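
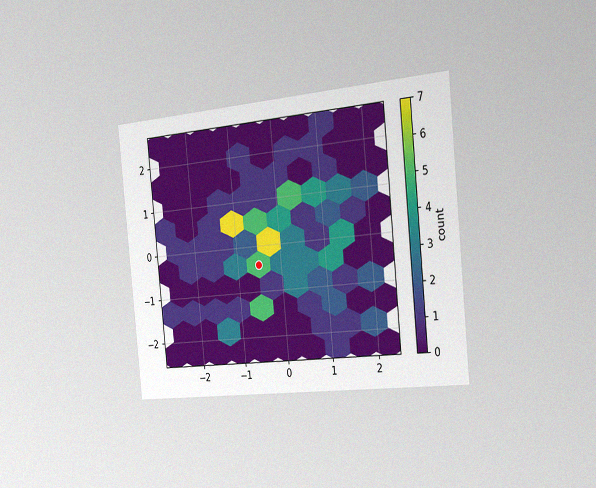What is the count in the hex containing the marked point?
5

The chart is tilted about 6° counter-clockwise and viewed slightly from the right, with some photo noise. The marked hex reads 5 on the colorbar.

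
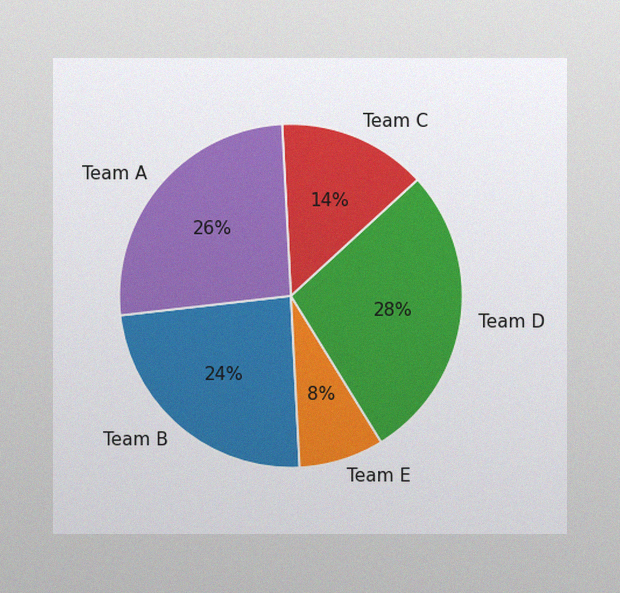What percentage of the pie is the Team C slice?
14%

The image has some photo noise and uneven lighting. The Team C slice takes up 14% of the pie.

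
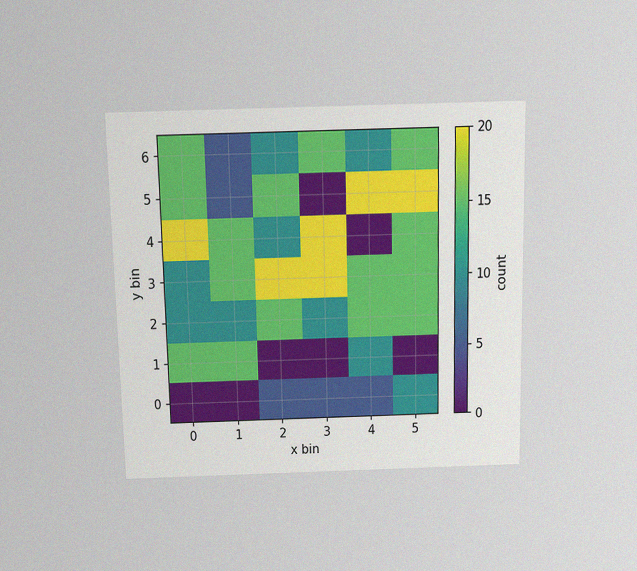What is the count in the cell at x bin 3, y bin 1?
The chart is viewed slightly from above, with some photo noise. Matching the cell (3, 1) against the colorbar gives 0.

0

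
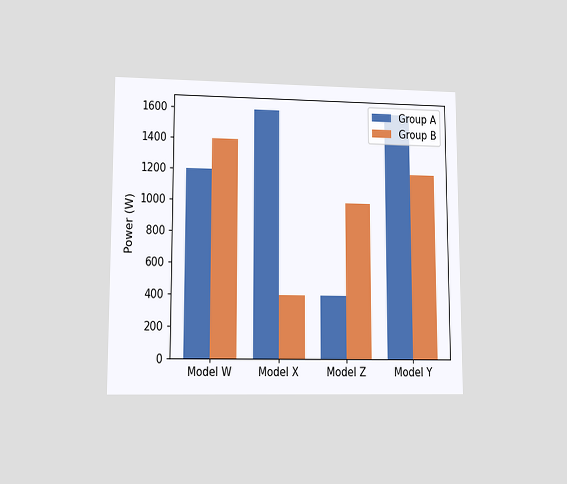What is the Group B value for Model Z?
1000W

The chart is viewed at a slight angle. The Group B bar at Model Z reaches 1000W on the y-axis.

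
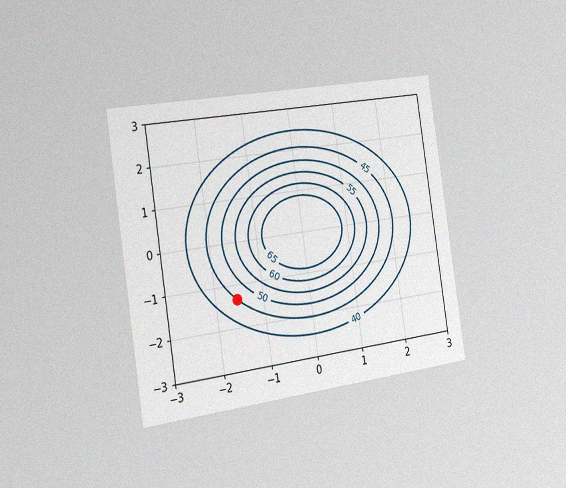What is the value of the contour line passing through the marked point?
45

The chart is tilted about 9° counter-clockwise and viewed slightly from the left, with some photo noise. The marked point sits on the contour labelled 45.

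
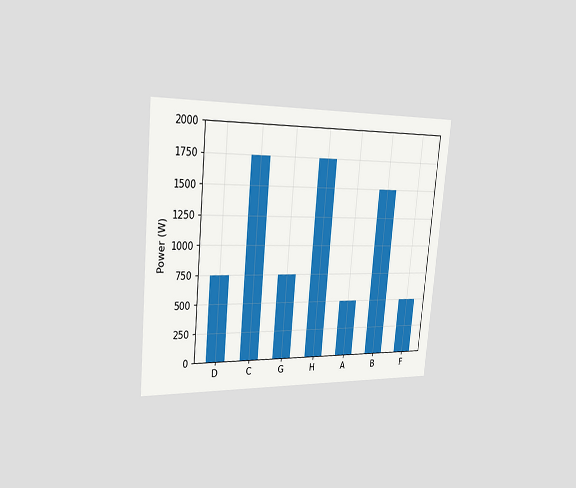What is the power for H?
The chart is tilted about 5° clockwise and viewed slightly from the left. Reading along the chart's y-axis, the H bar reaches 1750W.

1750W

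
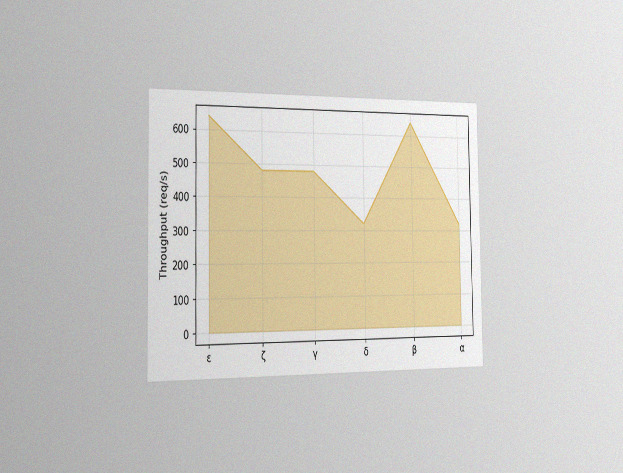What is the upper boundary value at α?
The chart is viewed slightly from the left, with some photo noise. At α the upper boundary is at 320req/s.

320req/s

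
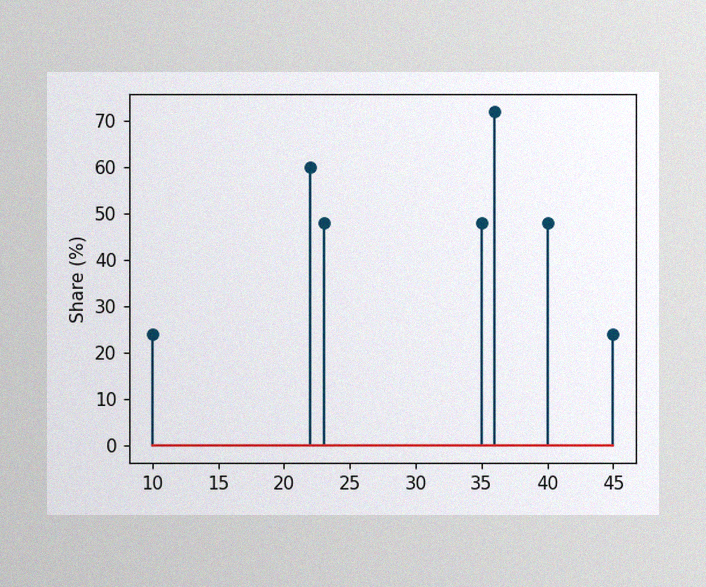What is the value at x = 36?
72%

The image has some photo noise and uneven lighting. The stem at x=36 reaches 72%.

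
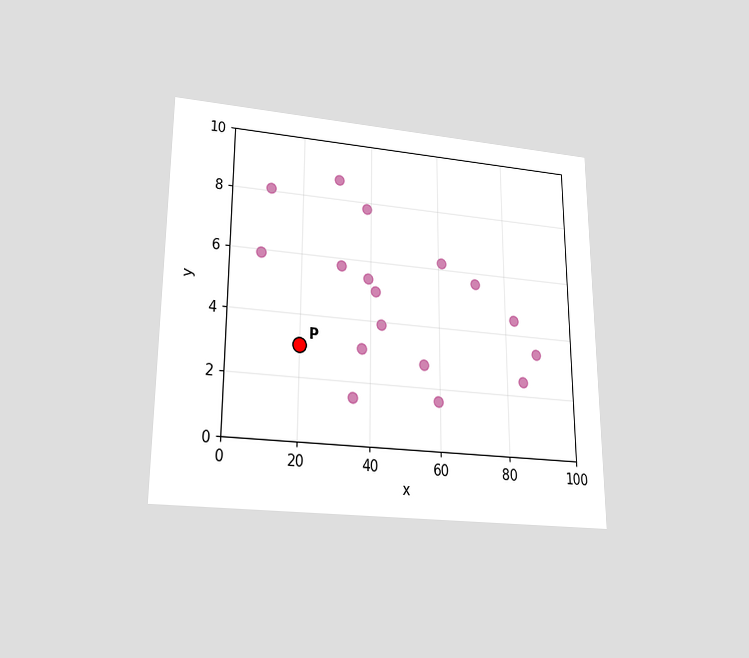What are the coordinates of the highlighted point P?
(20, 3)

The chart is viewed slightly from below. Following the gridlines from P to each axis, P sits at (20, 3).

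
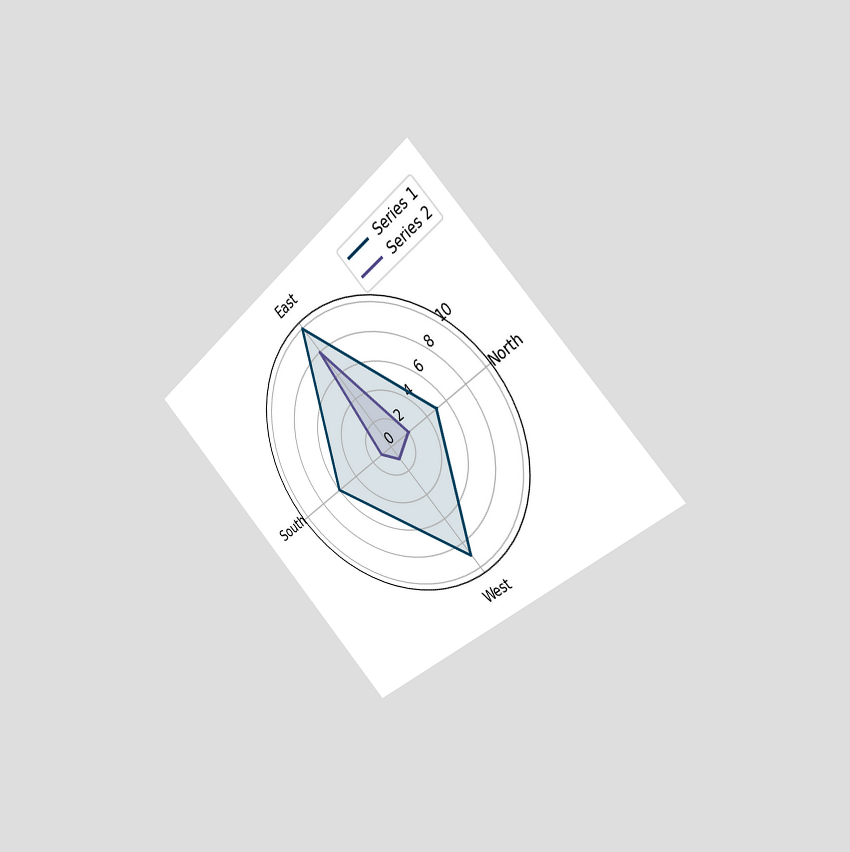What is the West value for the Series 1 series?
The chart is tilted about 45° counter-clockwise and viewed slightly from the right. On the West axis, Series 1 reaches 9.

9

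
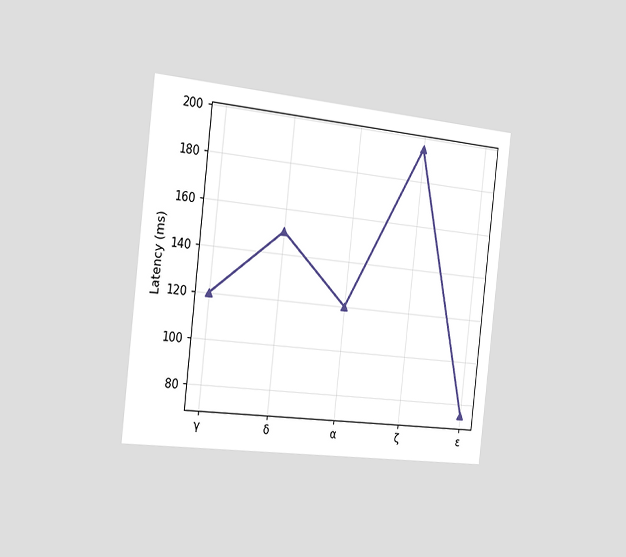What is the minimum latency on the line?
75ms

The chart is tilted about 6° clockwise and viewed slightly from the left. The lowest point is at ε, and reading across to the y-axis gives 75ms.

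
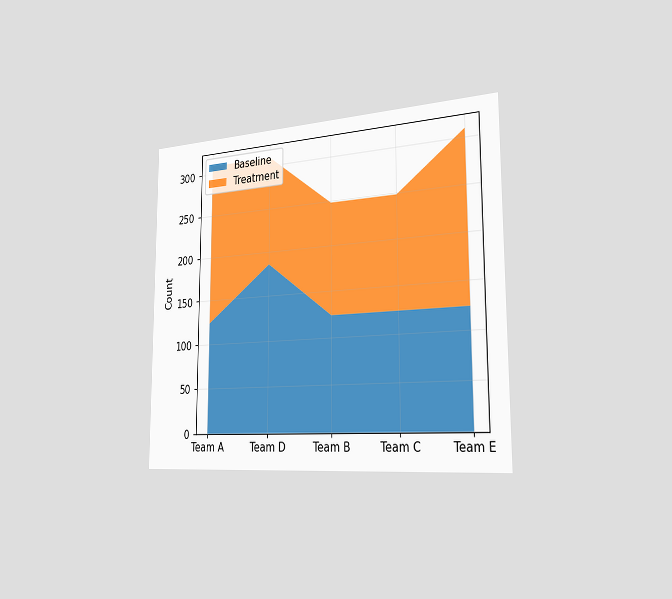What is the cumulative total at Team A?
310

The chart is viewed slightly from the right. The stacked total at Team A reaches 310.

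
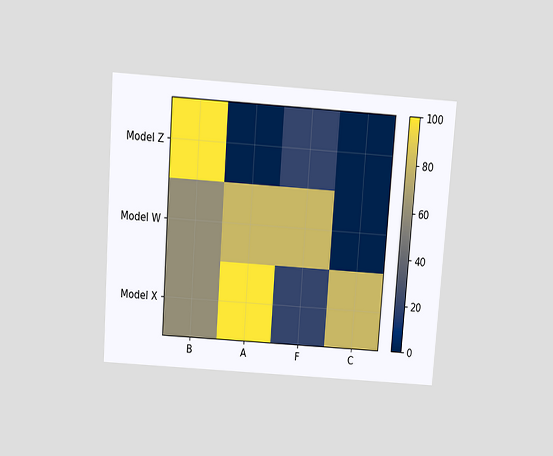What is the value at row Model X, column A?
The chart is tilted about 4° clockwise and viewed slightly from above. Matching cell (Model X, A) against the colorbar gives 100.

100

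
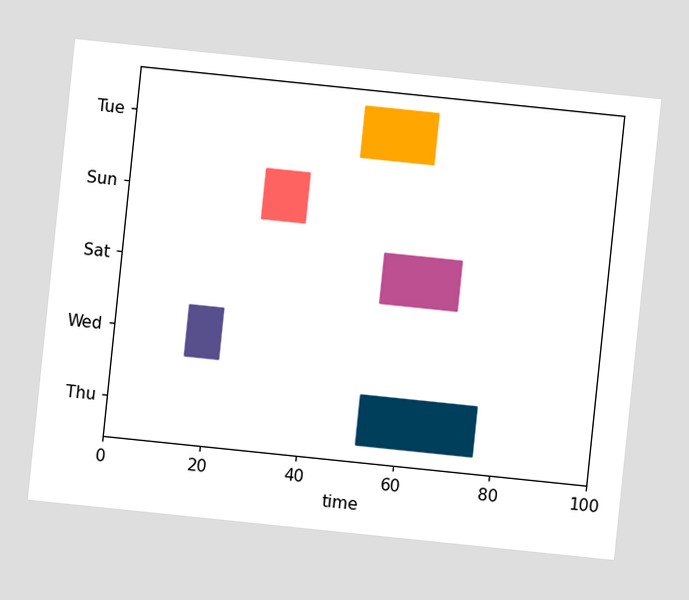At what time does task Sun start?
28

The chart is tilted about 6° clockwise. The Sun bar begins at t=28.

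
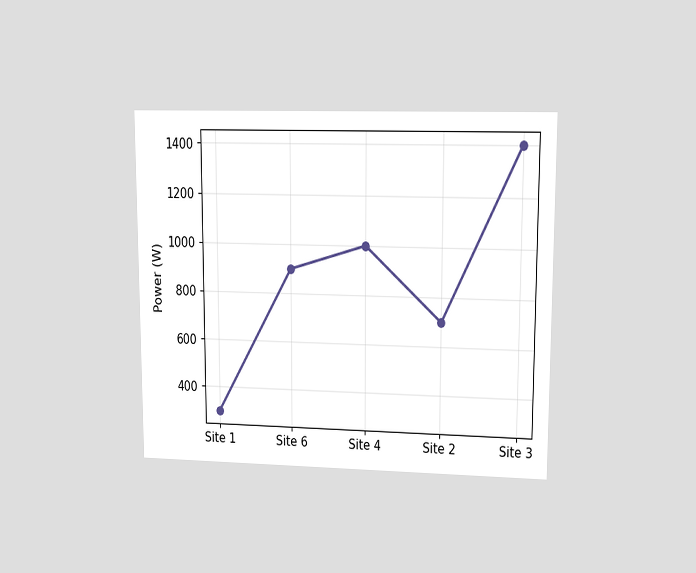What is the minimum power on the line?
The chart is viewed at a slight angle. The lowest point is at Site 1, and reading across to the y-axis gives 300W.

300W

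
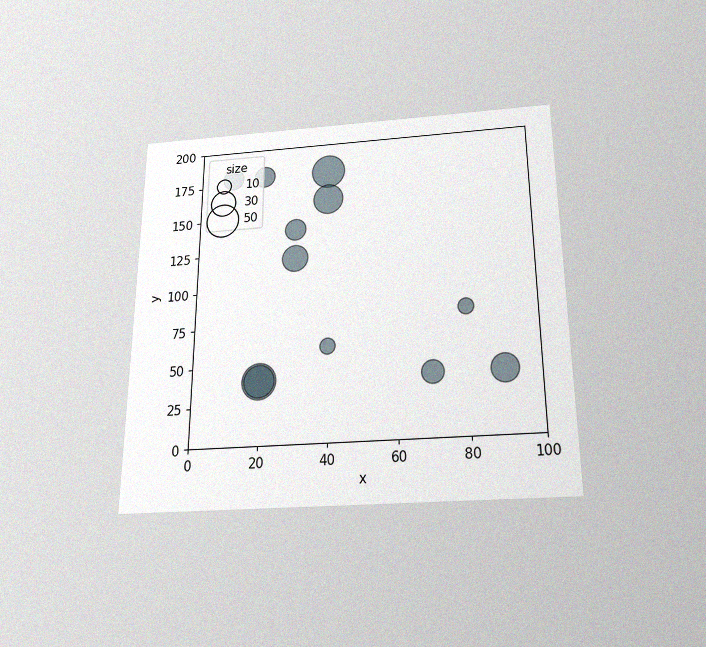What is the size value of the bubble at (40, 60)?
10

The chart is viewed slightly from below, with some photo noise. Matching the bubble at (40, 60) against the size legend gives 10.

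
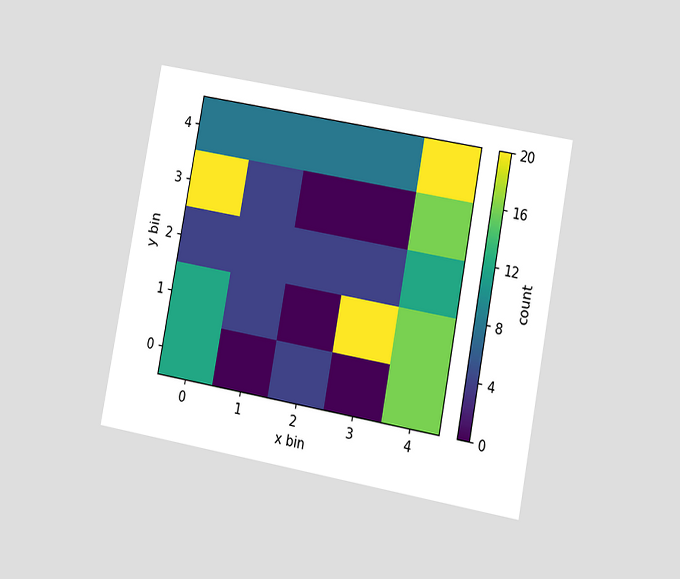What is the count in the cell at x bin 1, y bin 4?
8

The chart is tilted about 10° clockwise and viewed at a slight angle. Matching the cell (1, 4) against the colorbar gives 8.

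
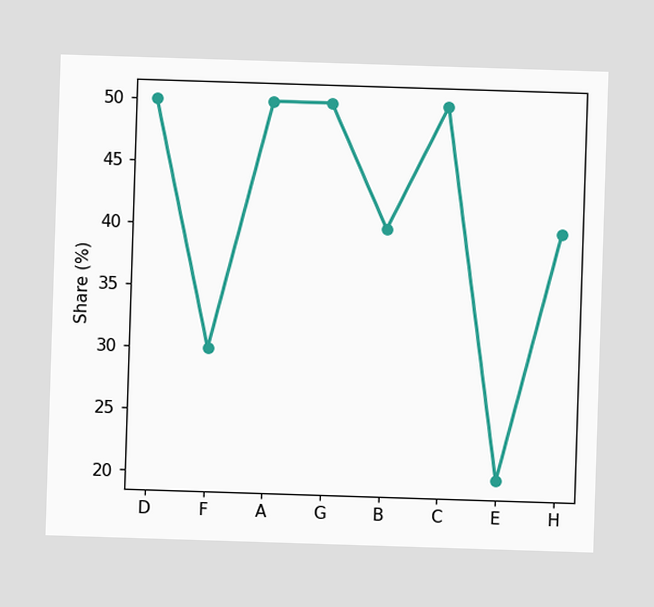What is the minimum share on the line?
20%

The lowest point is at E, and reading across to the y-axis gives 20%.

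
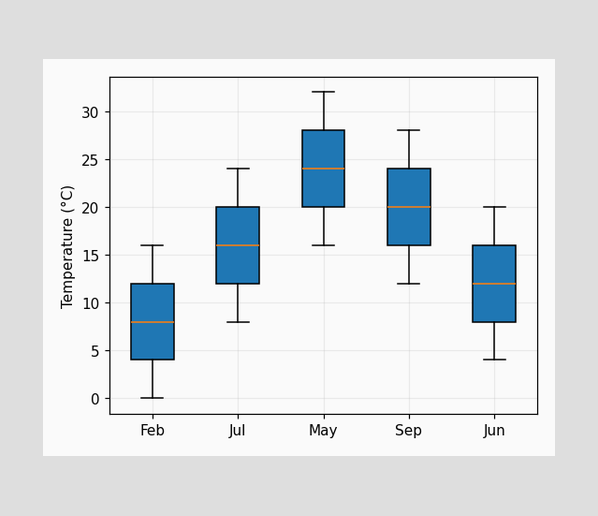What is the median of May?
The median line in the May box sits at 24°C.

24°C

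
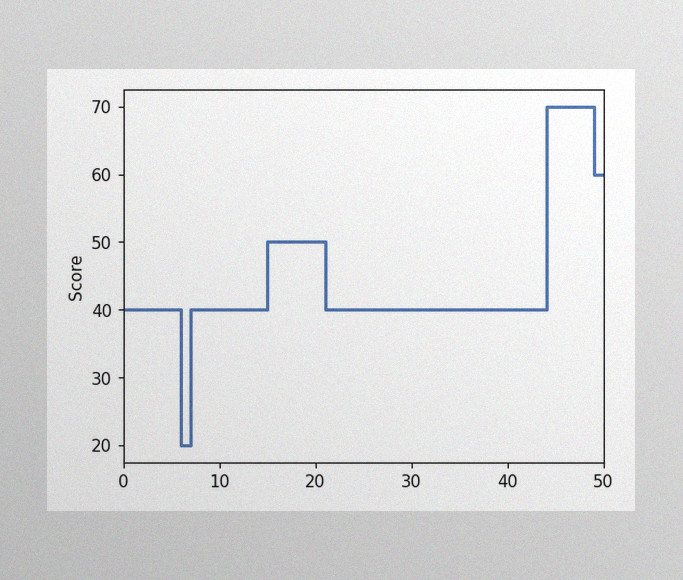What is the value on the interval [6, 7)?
20

The image has some photo noise and uneven lighting. On [6, 7) the step sits at 20.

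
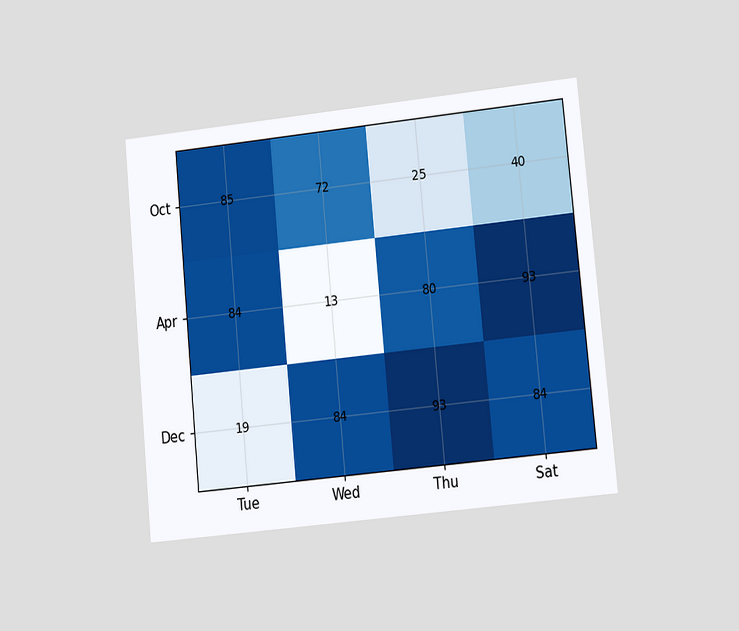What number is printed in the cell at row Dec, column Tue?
The chart is tilted about 5° counter-clockwise and viewed at a slight angle. The (Dec, Tue) cell reads 19.

19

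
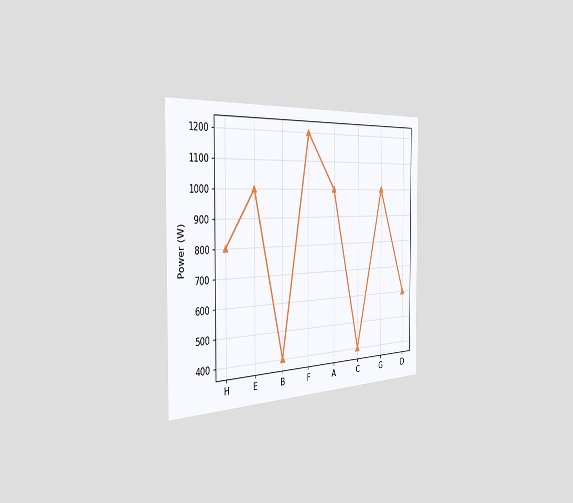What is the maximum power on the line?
1200W

The chart is viewed slightly from the left. The highest point is at F, and reading across to the y-axis gives 1200W.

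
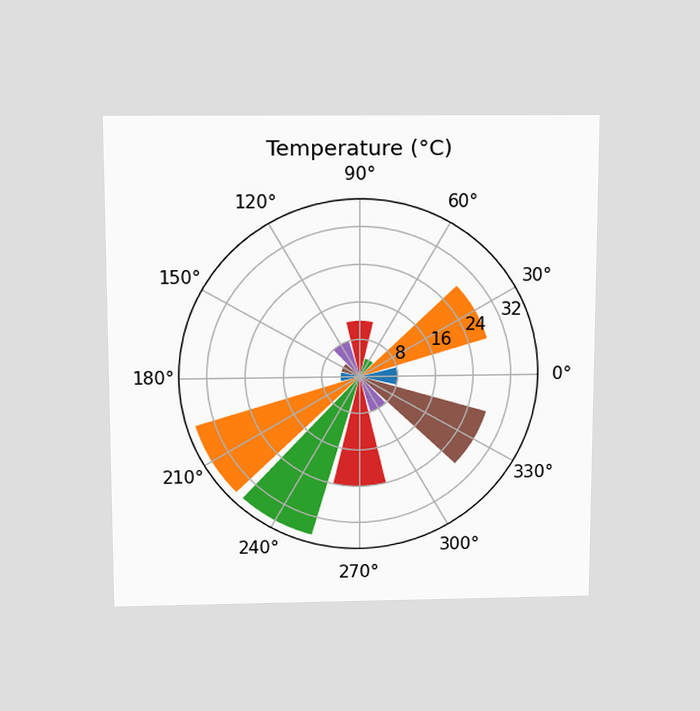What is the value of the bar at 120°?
8°C

The chart is viewed slightly from above. The bar at 120° reaches 8°C on the radial axis.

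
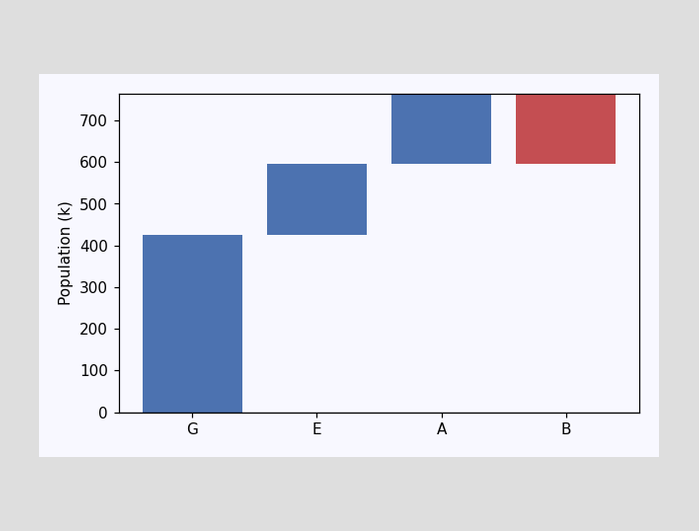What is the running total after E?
After E the running total reaches 595k.

595k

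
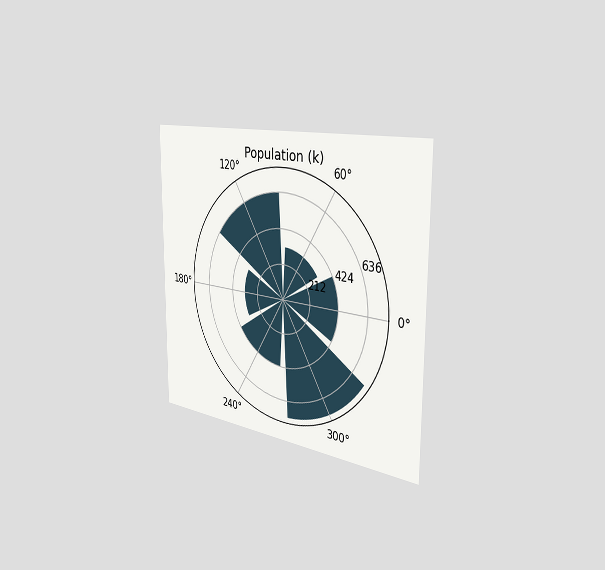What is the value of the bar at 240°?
424k

The chart is viewed slightly from the right. The bar at 240° reaches 424k on the radial axis.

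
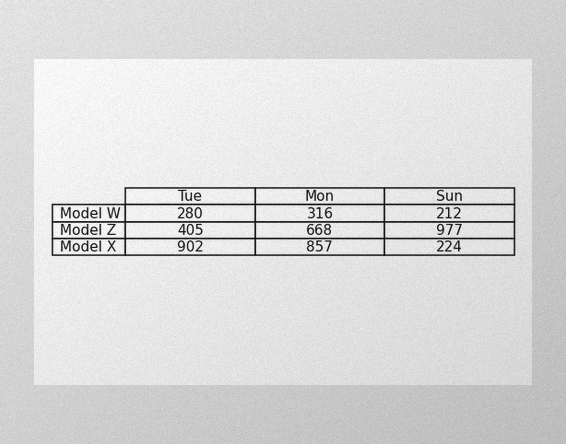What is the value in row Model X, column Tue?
The image has some photo noise and uneven lighting. The (Model X, Tue) cell reads 902.

902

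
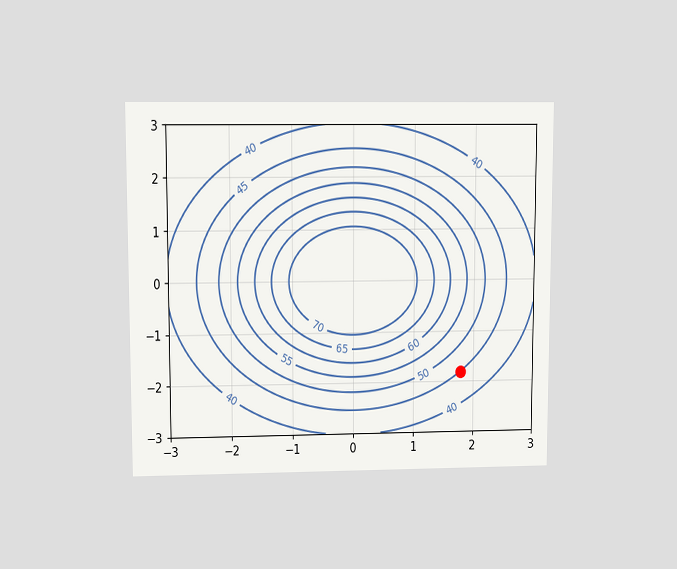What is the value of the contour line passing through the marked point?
45

The chart is viewed at a slight angle. The marked point sits on the contour labelled 45.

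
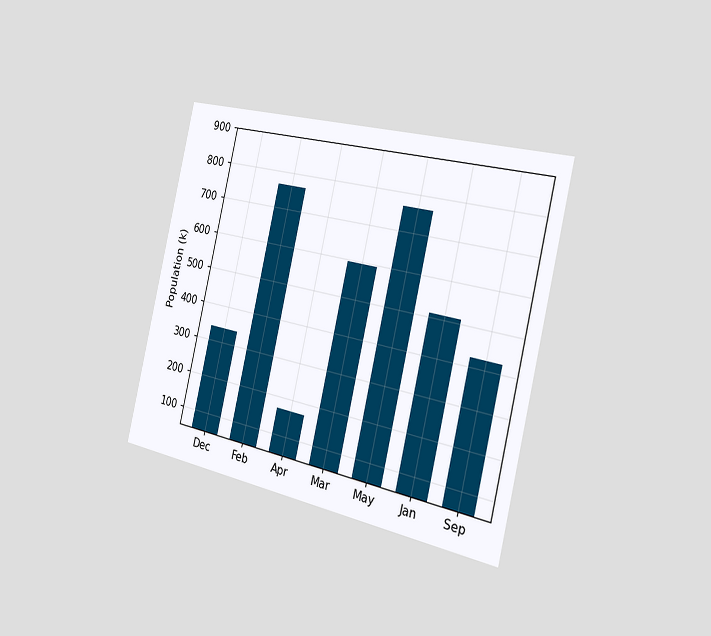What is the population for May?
765k

The chart is tilted about 13° clockwise and viewed slightly from the right. Reading along the chart's y-axis, the May bar reaches 765k.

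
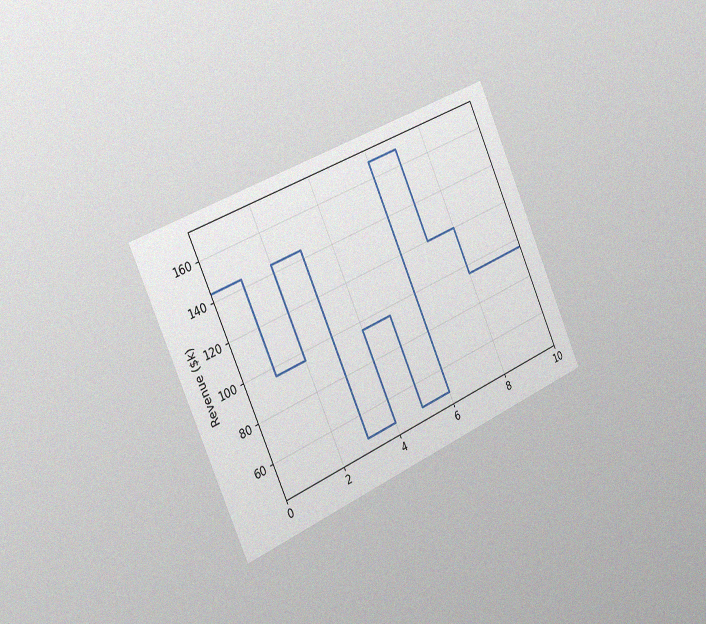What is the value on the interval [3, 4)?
The chart is tilted about 24° counter-clockwise and viewed slightly from the left, with some photo noise. On [3, 4) the step sits at $48k.

$48k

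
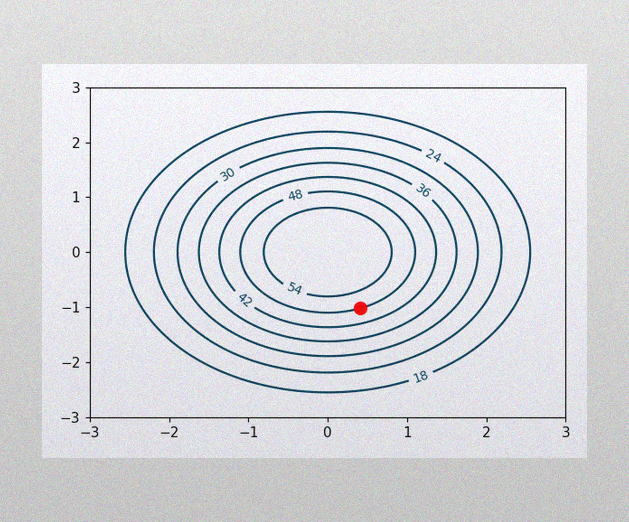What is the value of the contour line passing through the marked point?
48

The image has some photo noise and uneven lighting. The marked point sits on the contour labelled 48.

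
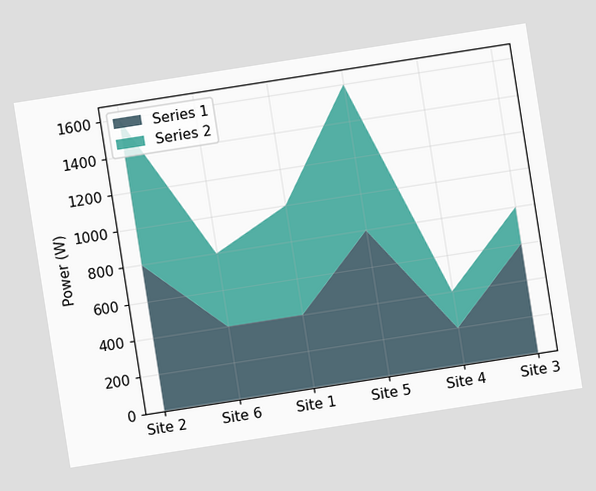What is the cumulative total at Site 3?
800W

The chart is tilted about 9° counter-clockwise. The stacked total at Site 3 reaches 800W.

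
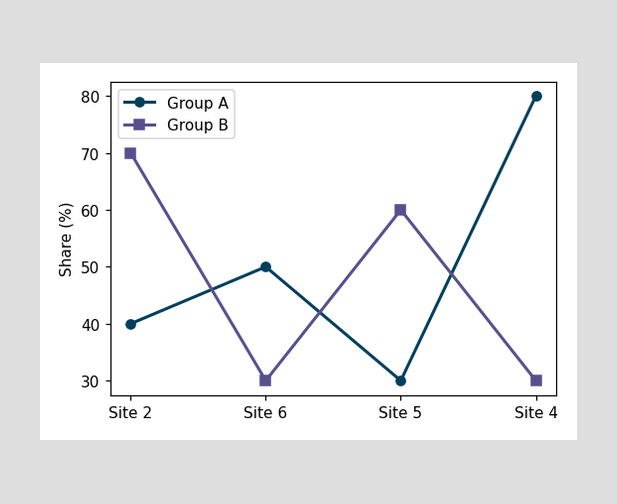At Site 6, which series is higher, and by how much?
Group A, by 20%

At Site 6, Group A sits above the other line by 20%.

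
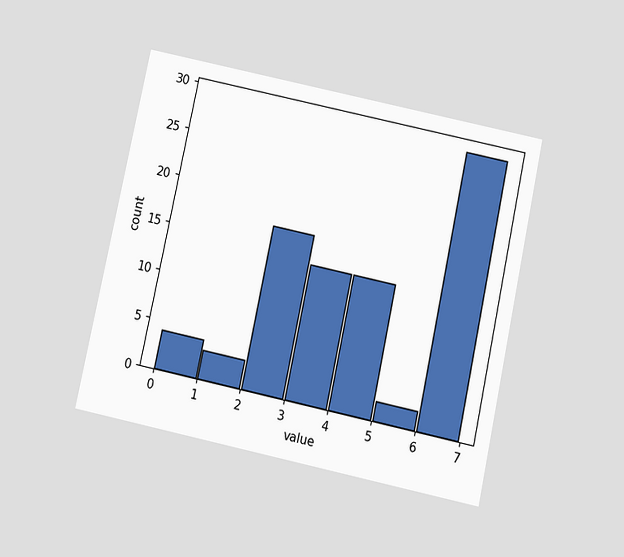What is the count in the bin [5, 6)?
2

The chart is tilted about 12° clockwise and viewed slightly from below. The [5, 6) bin has height 2.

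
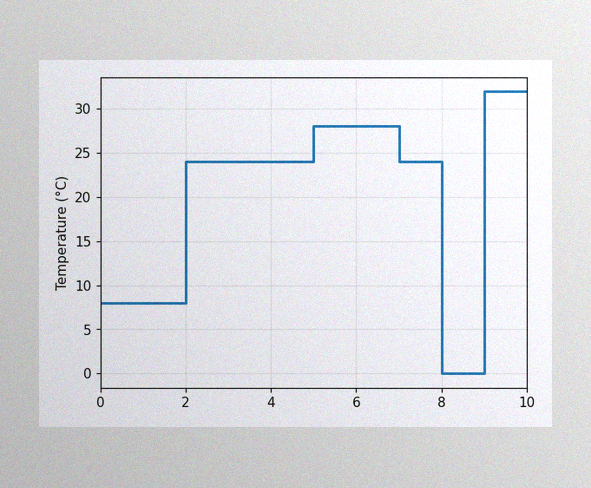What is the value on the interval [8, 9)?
0°C

The image has some photo noise and uneven lighting. On [8, 9) the step sits at 0°C.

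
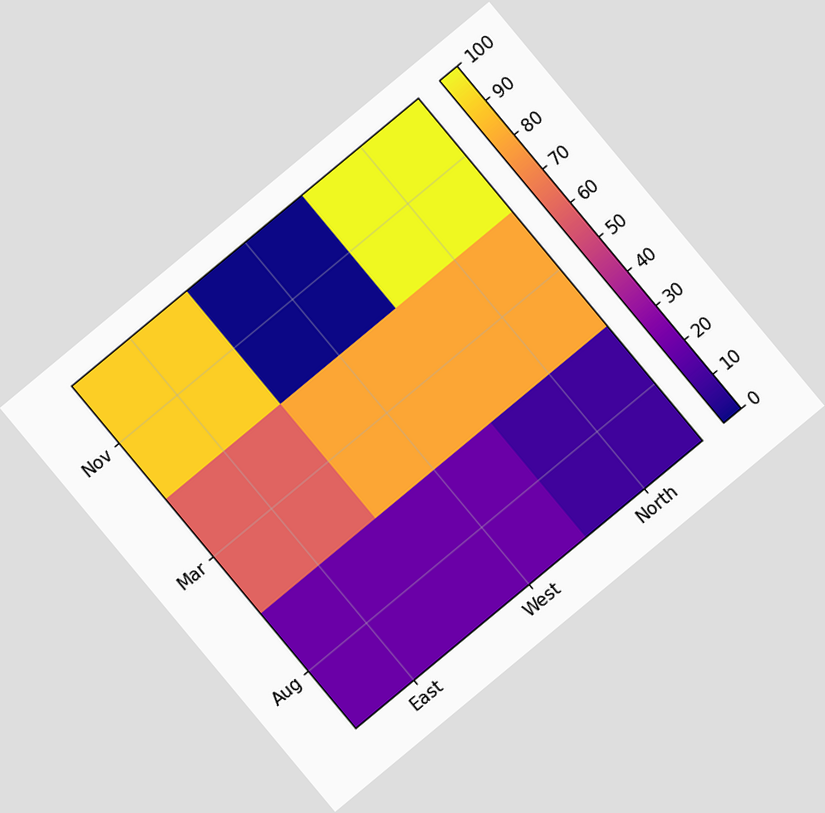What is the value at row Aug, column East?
20

The chart is tilted about 40° counter-clockwise. Matching cell (Aug, East) against the colorbar gives 20.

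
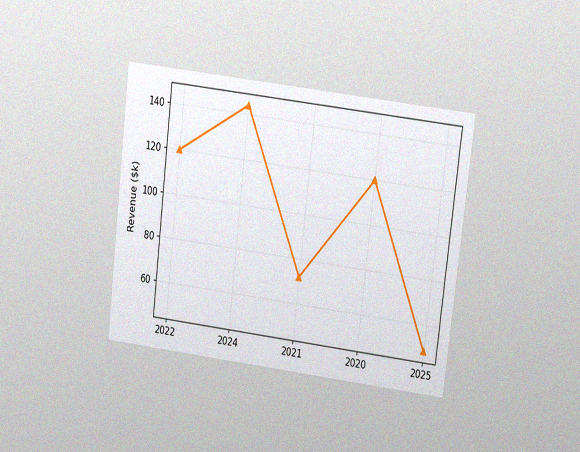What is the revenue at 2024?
$144k

The chart is tilted about 7° clockwise and viewed at a slight angle, with some photo noise. At 2024, the line is at $144k.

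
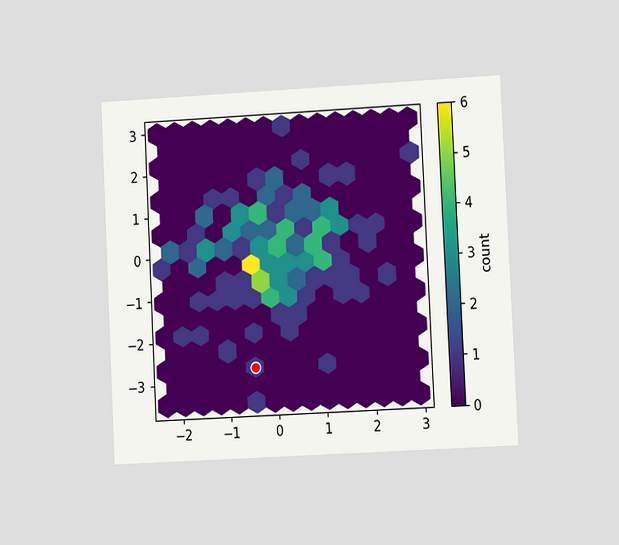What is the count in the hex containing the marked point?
1

The chart is tilted about 3° counter-clockwise and viewed at a slight angle. The marked hex reads 1 on the colorbar.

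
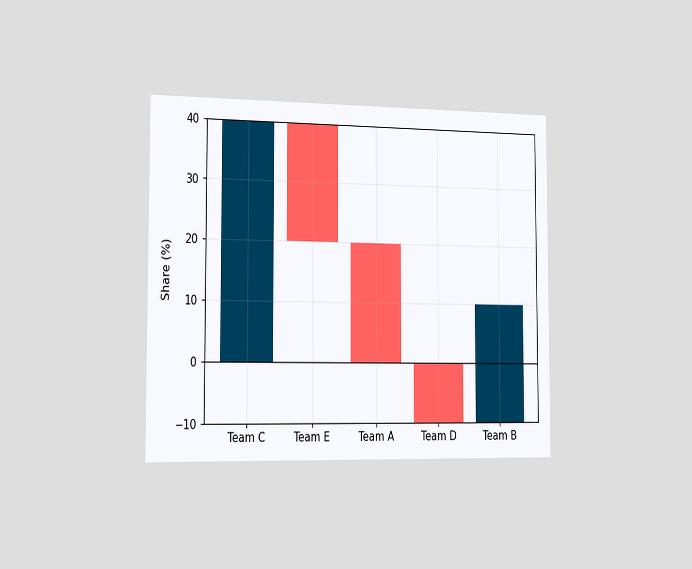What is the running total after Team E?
The chart is viewed slightly from the left. After Team E the running total reaches 20%.

20%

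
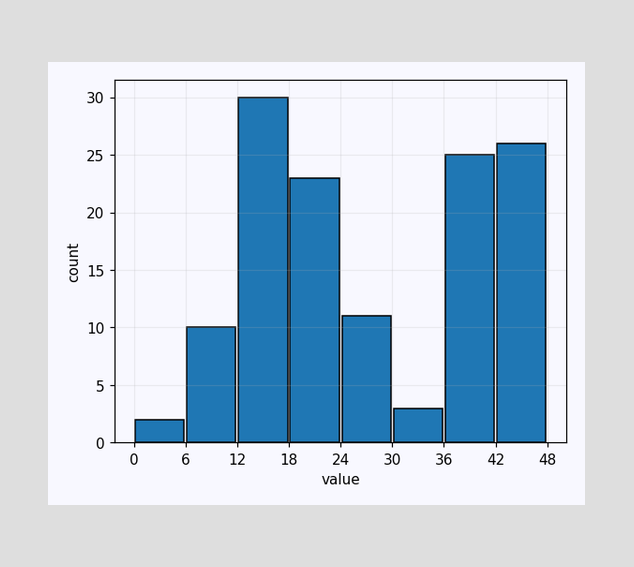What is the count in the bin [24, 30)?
11

The [24, 30) bin has height 11.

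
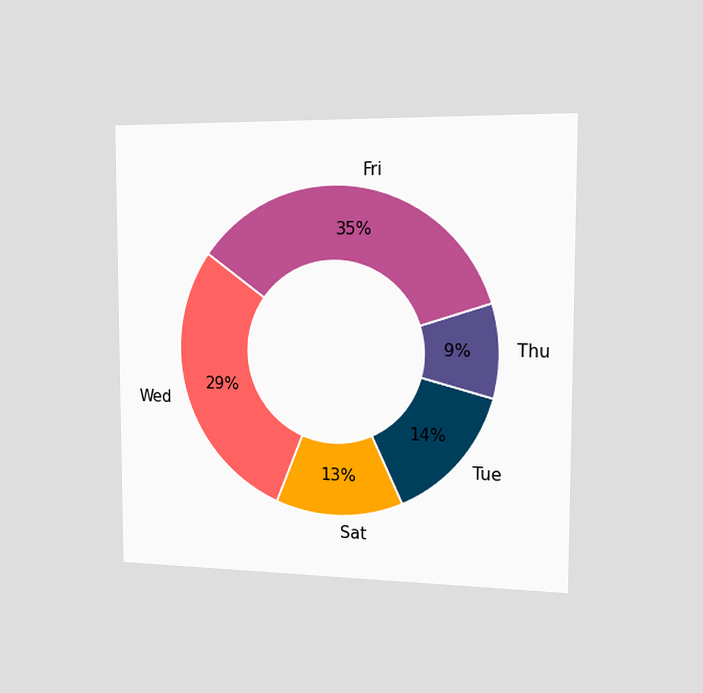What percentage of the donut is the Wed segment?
The chart is viewed slightly from the right. The Wed segment takes up 29% of the ring.

29%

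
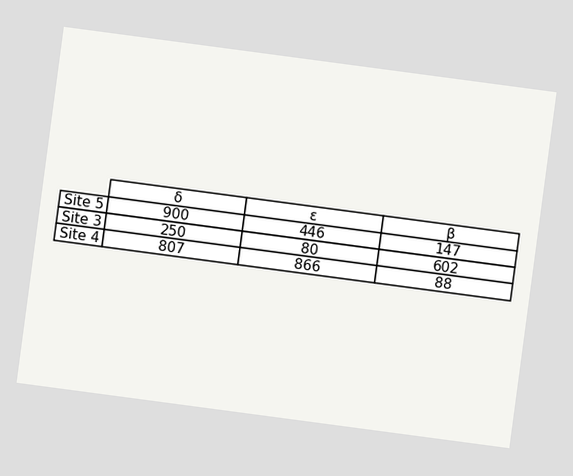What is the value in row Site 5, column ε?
The chart is tilted about 8° clockwise. The (Site 5, ε) cell reads 446.

446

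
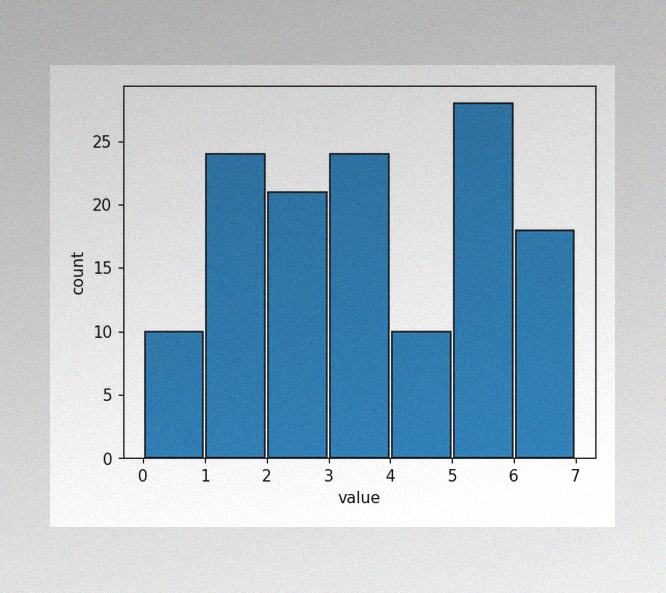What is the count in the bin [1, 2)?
The image has some photo noise and uneven lighting. The [1, 2) bin has height 24.

24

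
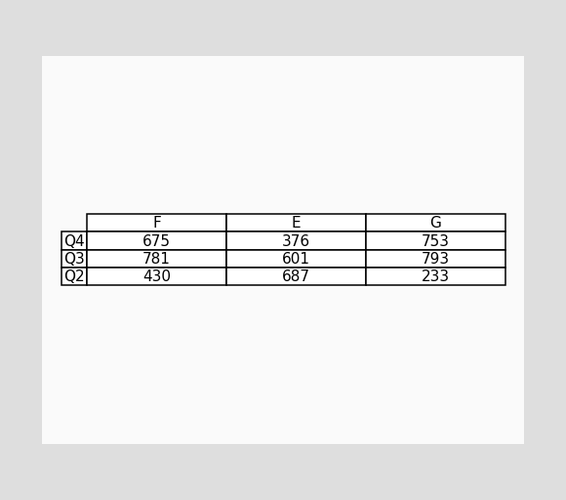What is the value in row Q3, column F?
The (Q3, F) cell reads 781.

781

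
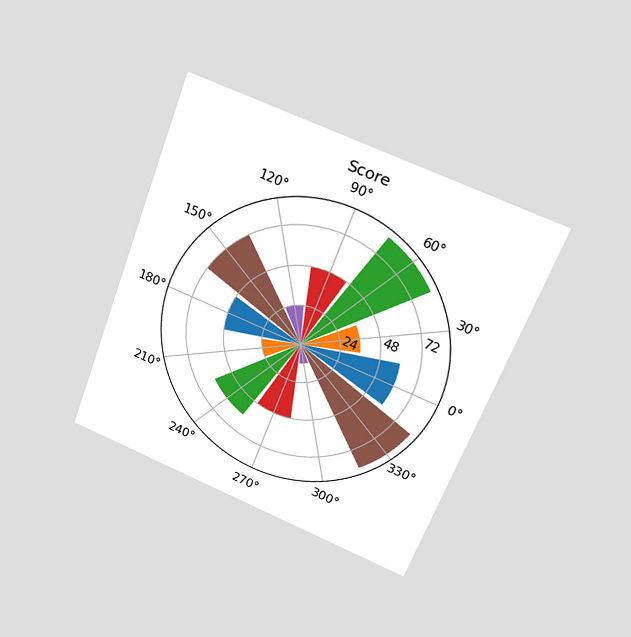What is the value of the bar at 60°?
84

The chart is tilted about 21° clockwise and viewed at a slight angle. The bar at 60° reaches 84 on the radial axis.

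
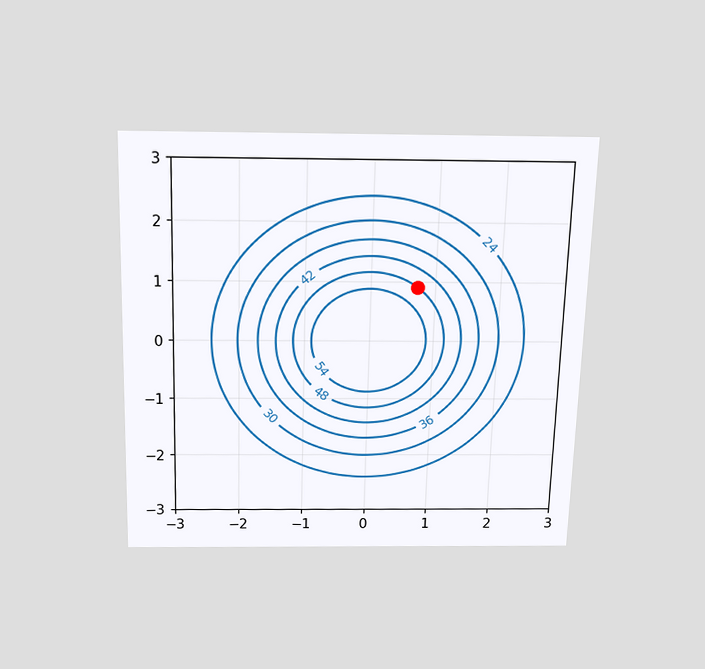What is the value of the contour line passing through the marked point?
48

The chart is viewed slightly from above. The marked point sits on the contour labelled 48.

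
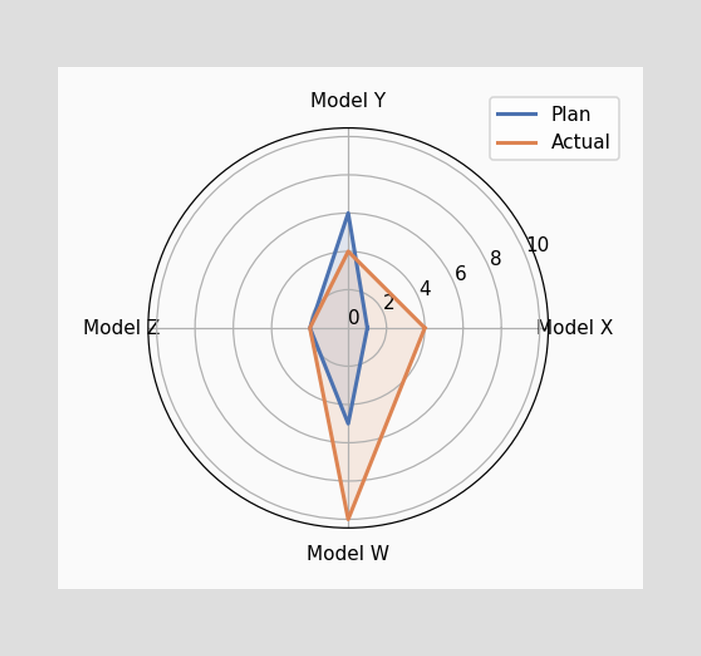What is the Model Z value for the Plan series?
On the Model Z axis, Plan reaches 2.

2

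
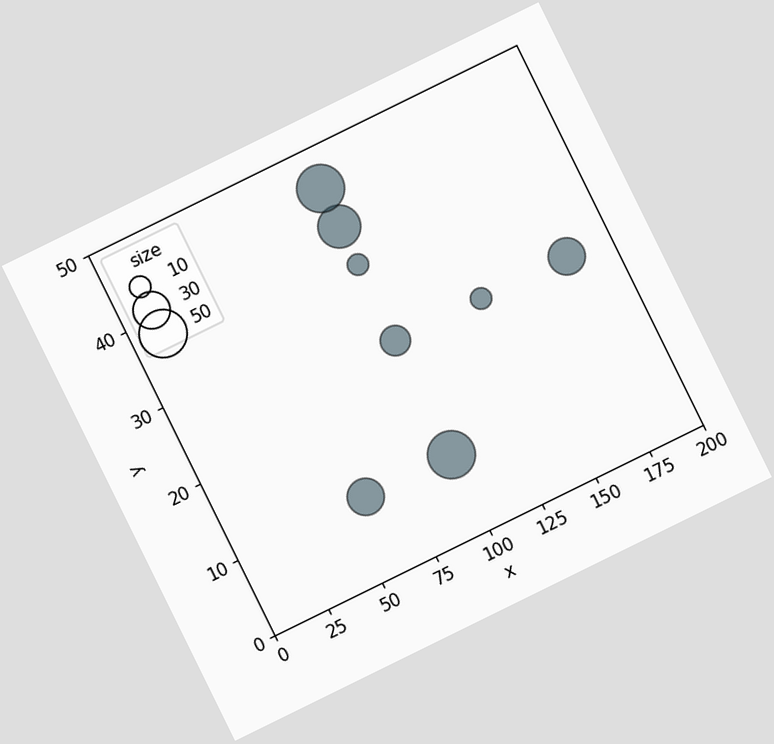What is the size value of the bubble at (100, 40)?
The chart is tilted about 26° counter-clockwise. Matching the bubble at (100, 40) against the size legend gives 40.

40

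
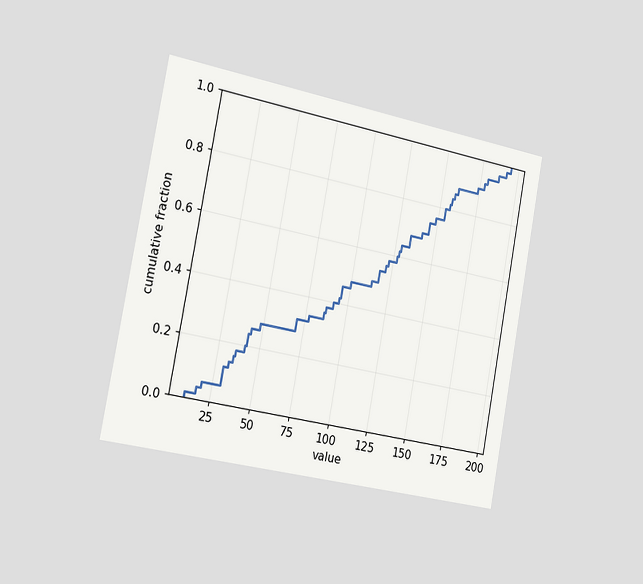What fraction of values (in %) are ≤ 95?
The chart is tilted about 11° clockwise and viewed slightly from the left. At x=95 the ECDF step is at 46%.

46%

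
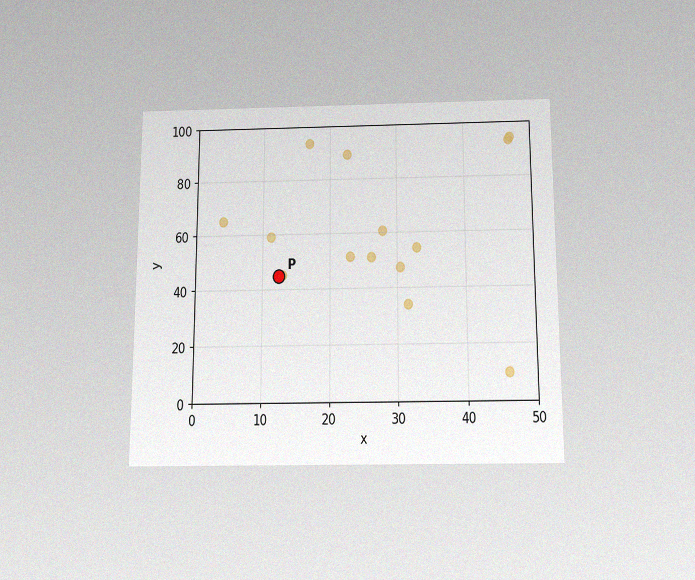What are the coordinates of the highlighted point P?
(12.5, 45)

The chart is viewed slightly from below, with some photo noise. Following the gridlines from P to each axis, P sits at (12.5, 45).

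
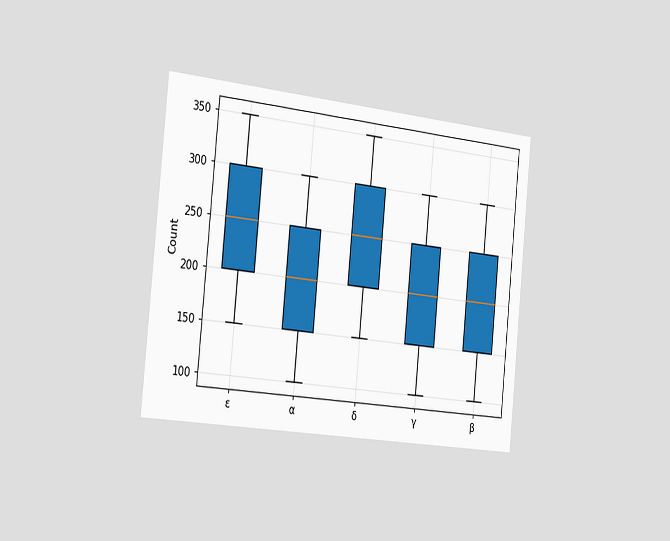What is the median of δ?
The chart is tilted about 6° clockwise and viewed slightly from the left. The median line in the δ box sits at 250.

250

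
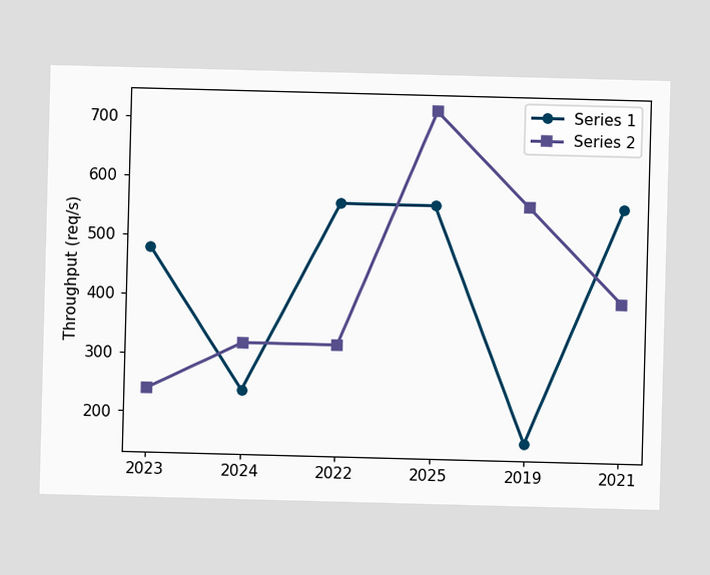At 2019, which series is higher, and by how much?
At 2019, Series 2 sits above the other line by 400req/s.

Series 2, by 400req/s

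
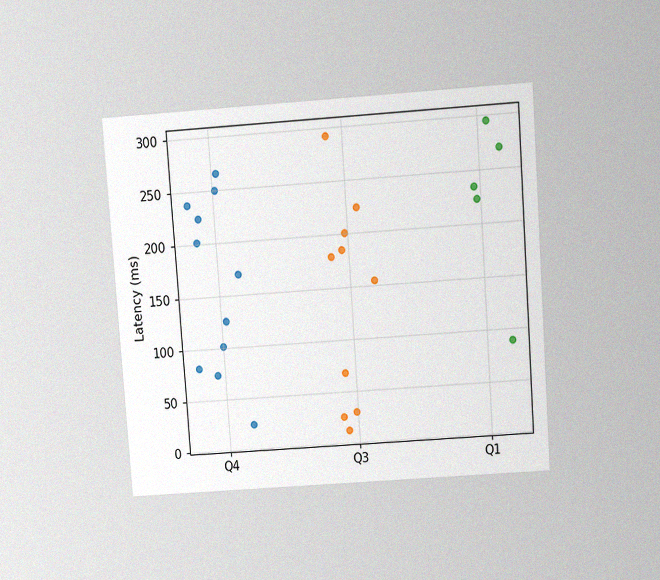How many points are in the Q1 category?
5

The chart is tilted about 4° counter-clockwise and viewed slightly from above, with some photo noise. Counting the markers in the Q1 column gives 5.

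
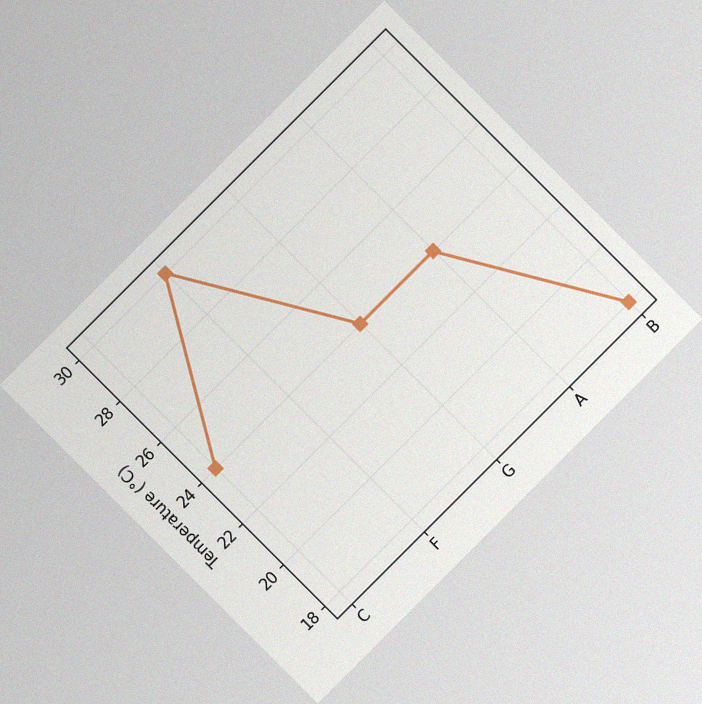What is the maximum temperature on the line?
The chart is tilted about 45° counter-clockwise, with some photo noise. The highest point is at F, and reading across to the y-axis gives 30°C.

30°C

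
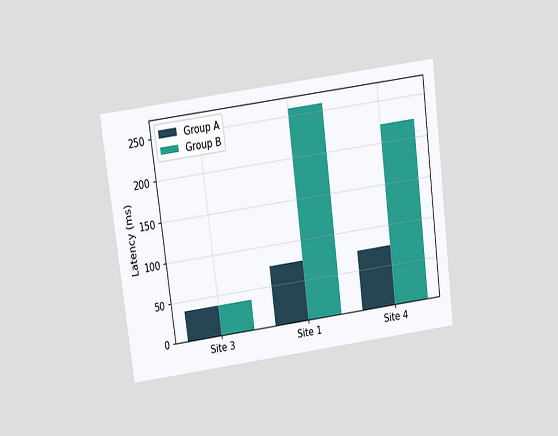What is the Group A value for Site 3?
The chart is tilted about 7° counter-clockwise and viewed slightly from above. The Group A bar at Site 3 reaches 37ms on the y-axis.

37ms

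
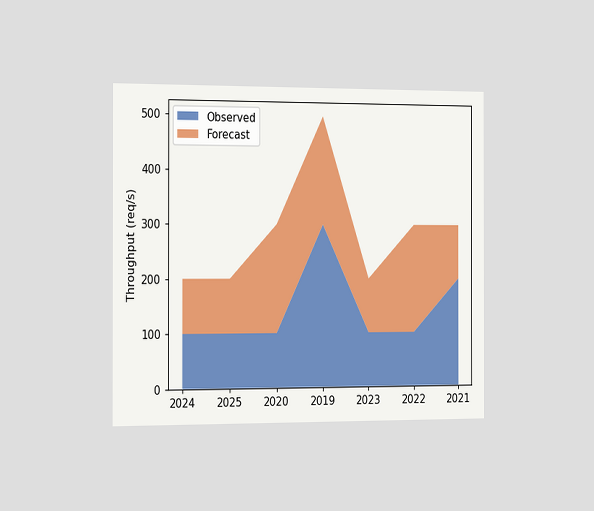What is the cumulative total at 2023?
200req/s

The chart is viewed slightly from the left. The stacked total at 2023 reaches 200req/s.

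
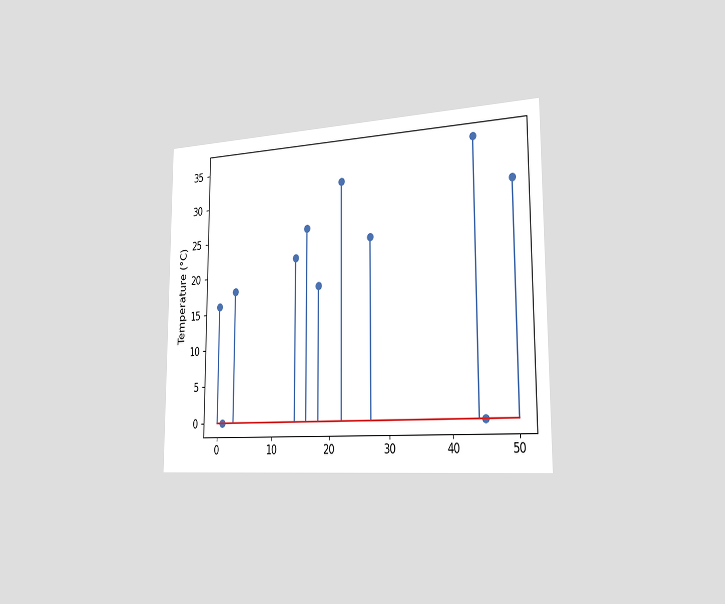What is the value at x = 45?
0°C

The chart is viewed slightly from the right. The stem at x=45 reaches 0°C.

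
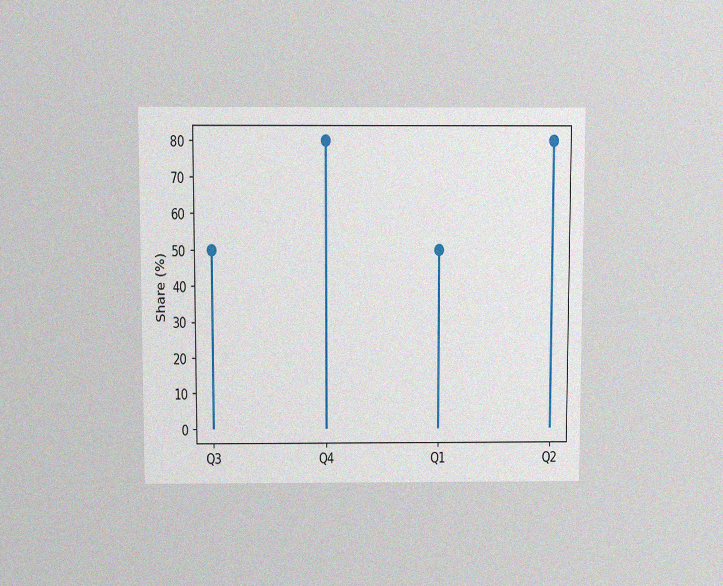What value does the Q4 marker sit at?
80%

The chart is viewed slightly from above, with some photo noise. The Q4 marker sits at 80%.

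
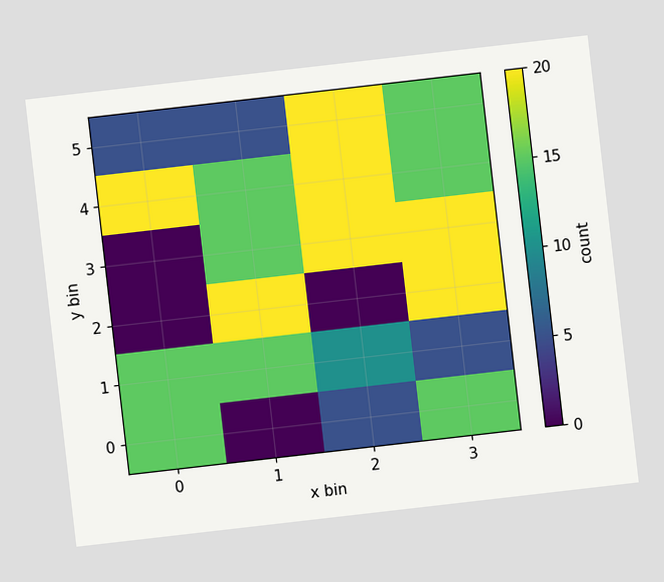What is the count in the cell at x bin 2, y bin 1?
10

The chart is tilted about 7° counter-clockwise. Matching the cell (2, 1) against the colorbar gives 10.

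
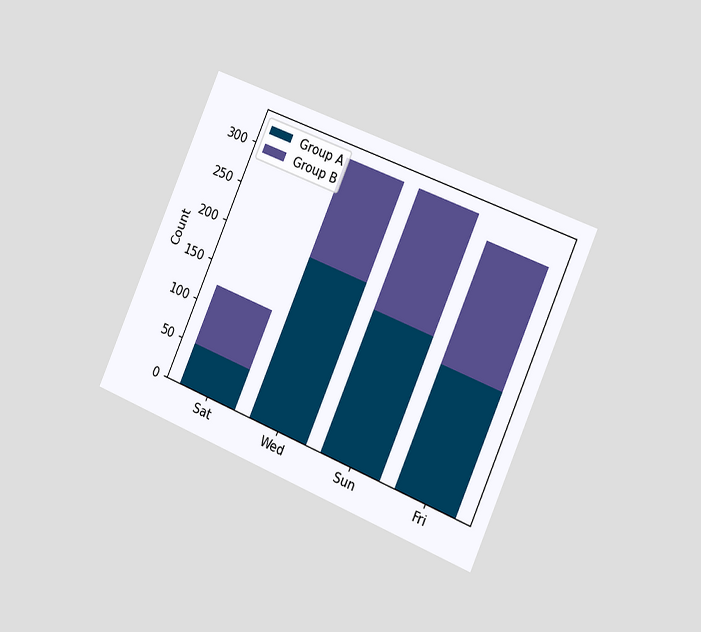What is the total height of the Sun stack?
The chart is tilted about 23° clockwise and viewed slightly from the right. The Sun stack's top reaches 325 on the y-axis.

325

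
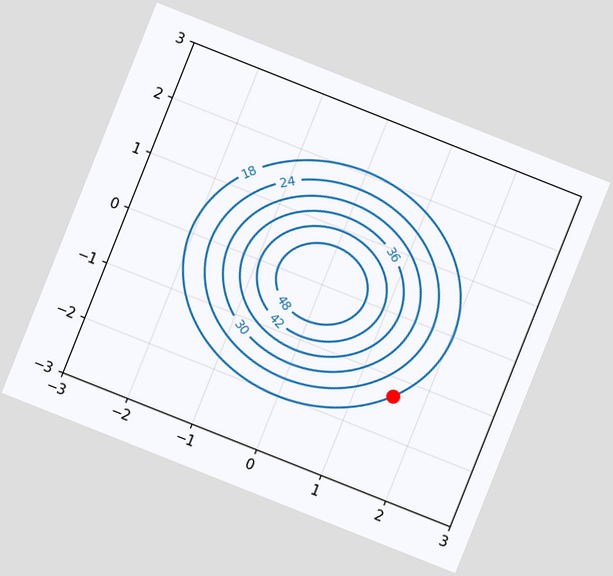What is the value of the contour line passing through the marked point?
The chart is tilted about 22° clockwise. The marked point sits on the contour labelled 18.

18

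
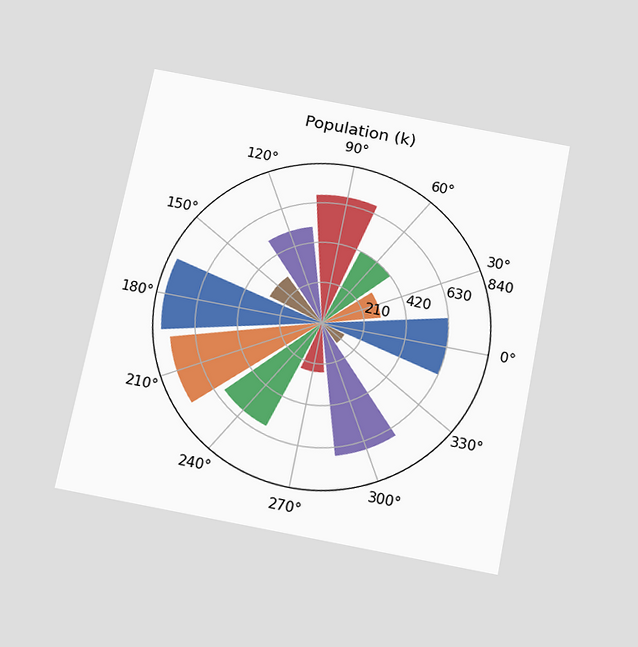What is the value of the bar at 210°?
756k

The chart is tilted about 11° clockwise and viewed slightly from below. The bar at 210° reaches 756k on the radial axis.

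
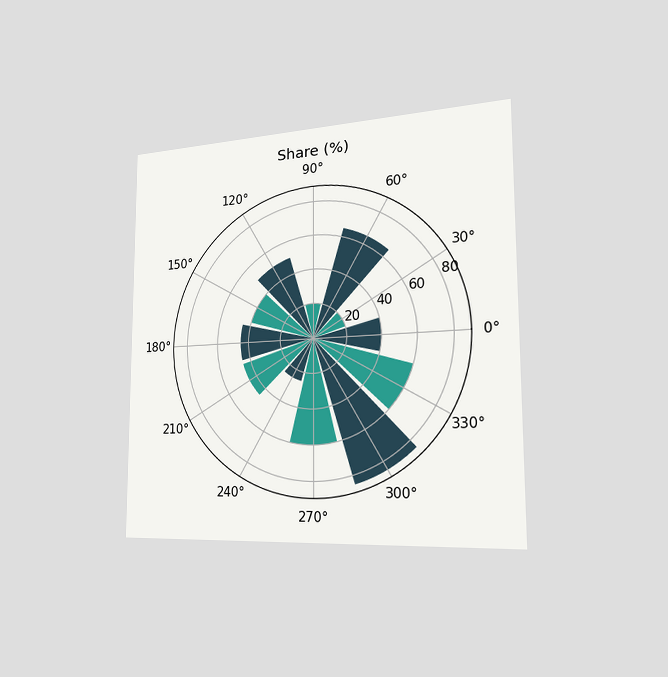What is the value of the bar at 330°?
60%

The chart is viewed slightly from the right. The bar at 330° reaches 60% on the radial axis.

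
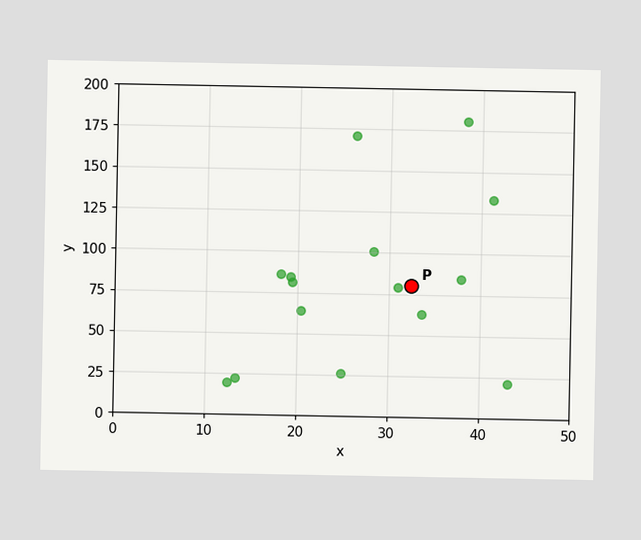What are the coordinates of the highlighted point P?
Following the gridlines from P to each axis, P sits at (32.5, 80).

(32.5, 80)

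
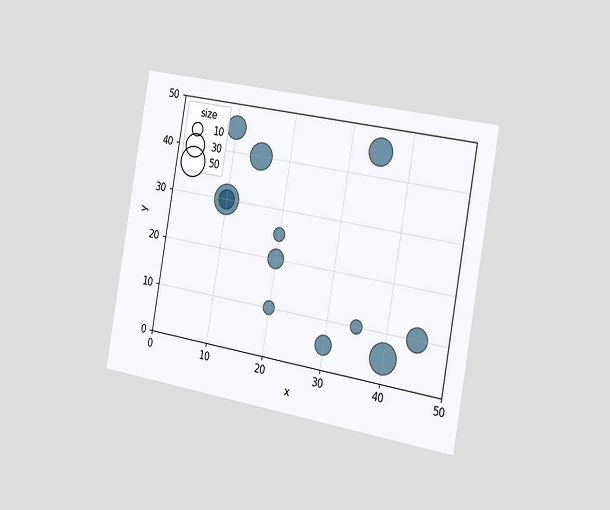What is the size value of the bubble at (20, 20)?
20

The chart is tilted about 10° clockwise and viewed slightly from the right. Matching the bubble at (20, 20) against the size legend gives 20.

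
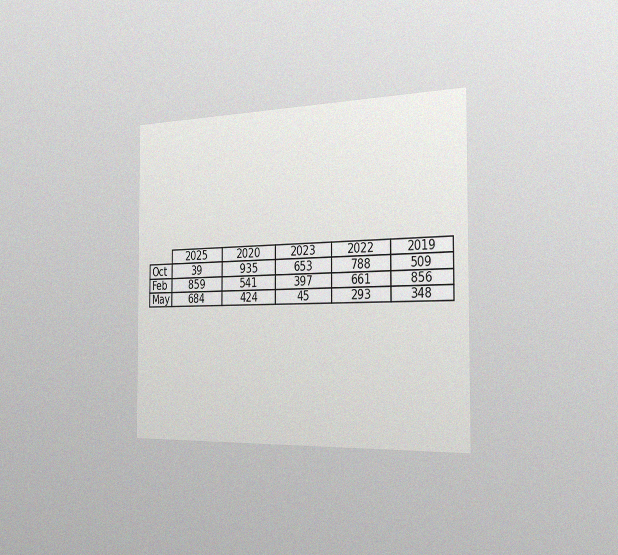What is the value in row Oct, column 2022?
The chart is viewed slightly from the right, with some photo noise. The (Oct, 2022) cell reads 788.

788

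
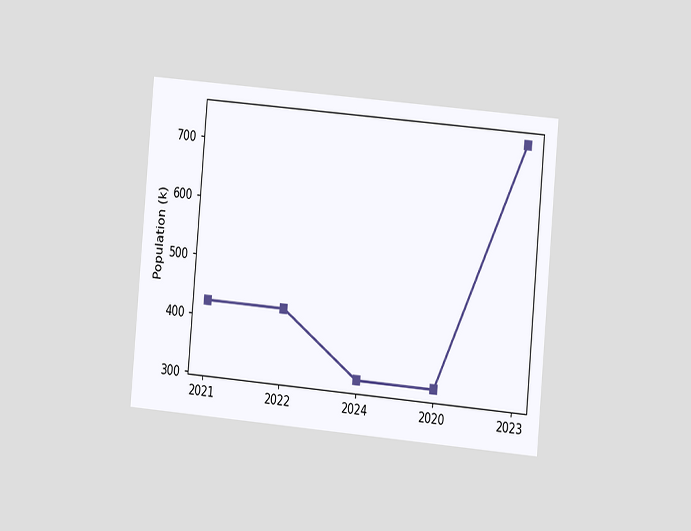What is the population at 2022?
The chart is tilted about 5° clockwise and viewed at a slight angle. At 2022, the line is at 424k.

424k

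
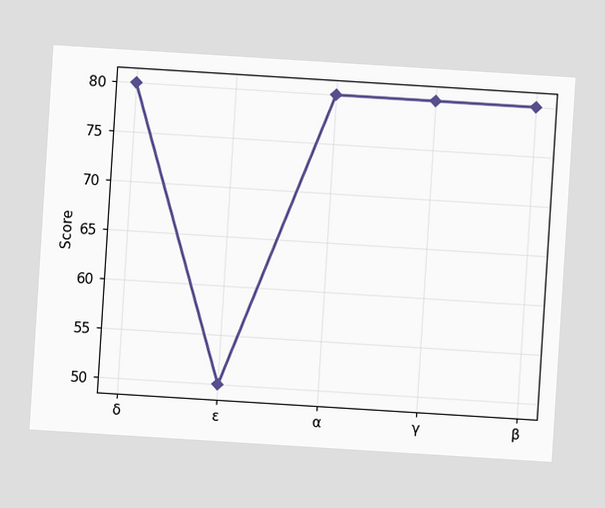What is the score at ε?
50

The chart is tilted about 4° clockwise. At ε, the line is at 50.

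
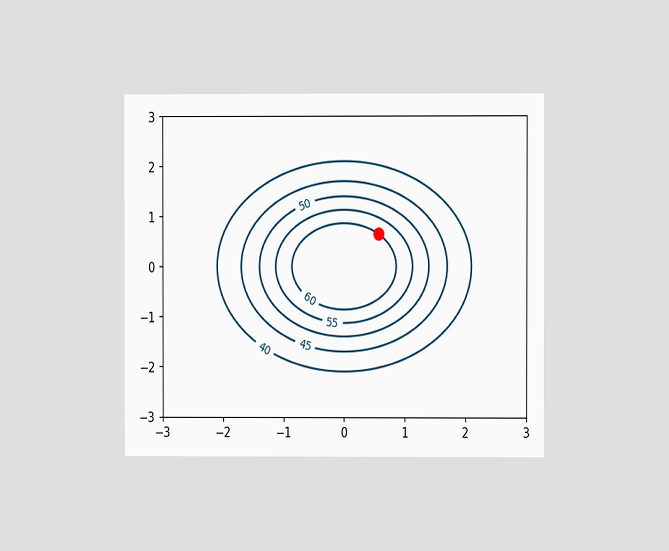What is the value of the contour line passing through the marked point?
The chart is viewed at a slight angle. The marked point sits on the contour labelled 60.

60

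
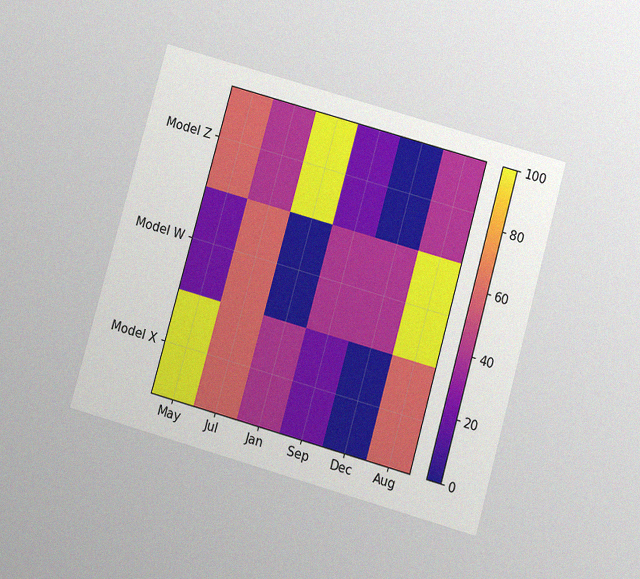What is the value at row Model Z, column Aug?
The chart is tilted about 16° clockwise and viewed slightly from below, with some photo noise. Matching cell (Model Z, Aug) against the colorbar gives 40.

40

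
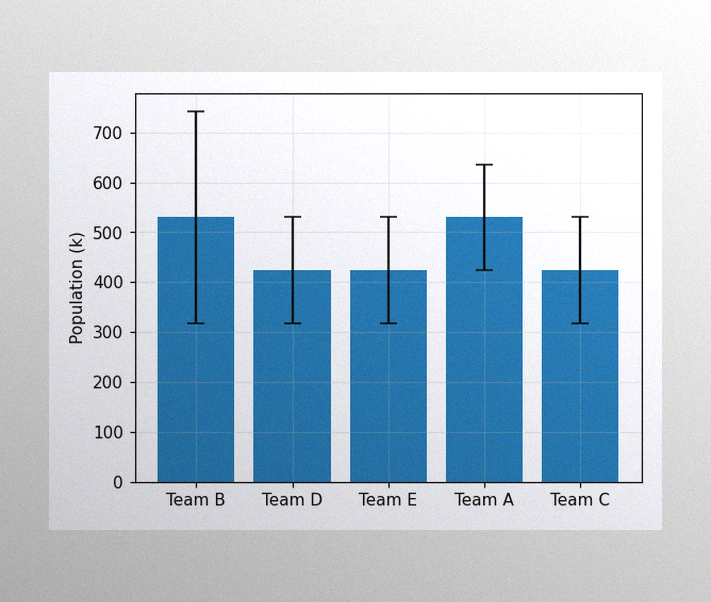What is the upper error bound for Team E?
The image has some photo noise and uneven lighting. The Team E bar's upper whisker reaches 530k.

530k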